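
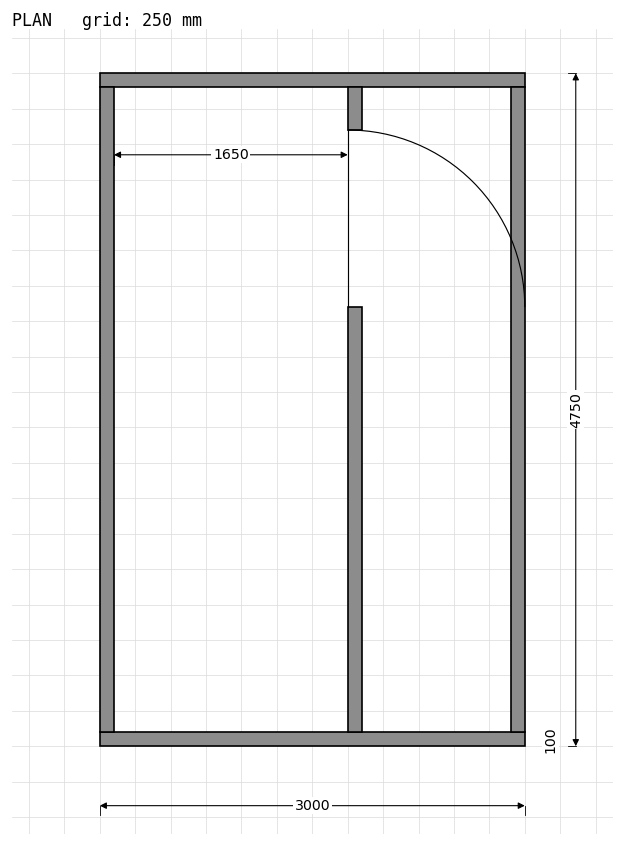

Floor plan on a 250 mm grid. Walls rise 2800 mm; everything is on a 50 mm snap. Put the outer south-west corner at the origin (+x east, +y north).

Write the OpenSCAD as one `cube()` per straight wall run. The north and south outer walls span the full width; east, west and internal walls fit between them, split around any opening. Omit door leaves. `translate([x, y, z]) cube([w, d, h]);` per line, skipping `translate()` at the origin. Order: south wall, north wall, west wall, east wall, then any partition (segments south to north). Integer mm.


cube([3000, 100, 2800]);
translate([0, 4650, 0]) cube([3000, 100, 2800]);
translate([0, 100, 0]) cube([100, 4550, 2800]);
translate([2900, 100, 0]) cube([100, 4550, 2800]);
translate([1750, 100, 0]) cube([100, 3000, 2800]);
translate([1750, 4350, 0]) cube([100, 300, 2800]);


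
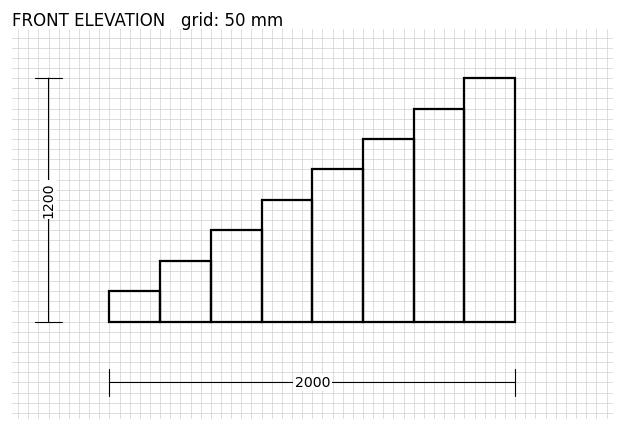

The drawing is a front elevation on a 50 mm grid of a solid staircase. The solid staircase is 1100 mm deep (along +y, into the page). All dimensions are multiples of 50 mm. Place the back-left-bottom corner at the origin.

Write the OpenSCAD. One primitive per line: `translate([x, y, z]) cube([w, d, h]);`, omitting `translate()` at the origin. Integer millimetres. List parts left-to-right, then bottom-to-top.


cube([250, 1100, 150]);
translate([250, 0, 0]) cube([250, 1100, 300]);
translate([500, 0, 0]) cube([250, 1100, 450]);
translate([750, 0, 0]) cube([250, 1100, 600]);
translate([1000, 0, 0]) cube([250, 1100, 750]);
translate([1250, 0, 0]) cube([250, 1100, 900]);
translate([1500, 0, 0]) cube([250, 1100, 1050]);
translate([1750, 0, 0]) cube([250, 1100, 1200]);


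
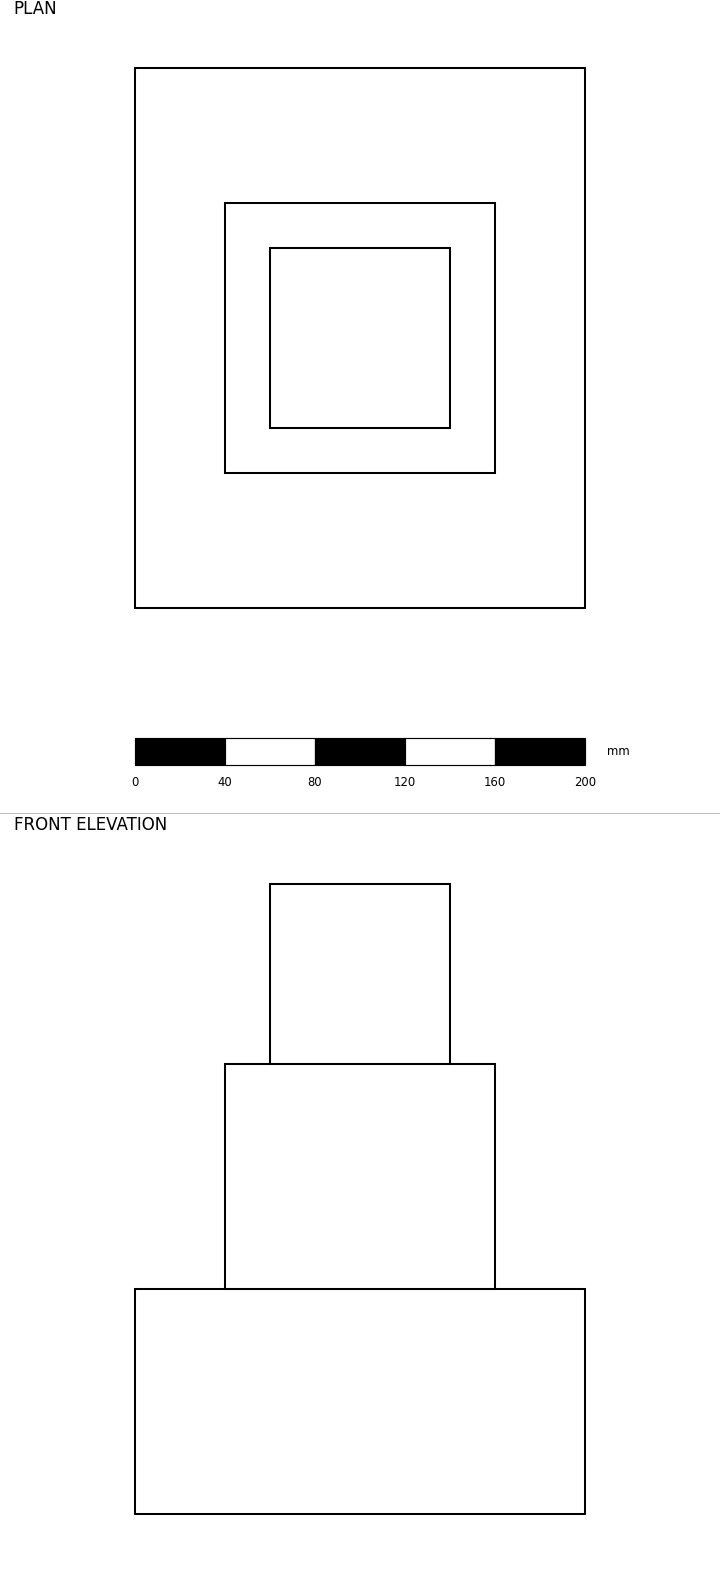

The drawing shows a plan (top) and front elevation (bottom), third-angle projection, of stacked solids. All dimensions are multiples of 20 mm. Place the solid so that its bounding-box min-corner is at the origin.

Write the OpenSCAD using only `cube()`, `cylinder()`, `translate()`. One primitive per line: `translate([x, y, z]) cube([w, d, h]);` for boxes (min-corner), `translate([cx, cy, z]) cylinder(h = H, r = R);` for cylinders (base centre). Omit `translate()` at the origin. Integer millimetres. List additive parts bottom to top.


cube([200, 240, 100]);
translate([40, 60, 100]) cube([120, 120, 100]);
translate([60, 80, 200]) cube([80, 80, 80]);


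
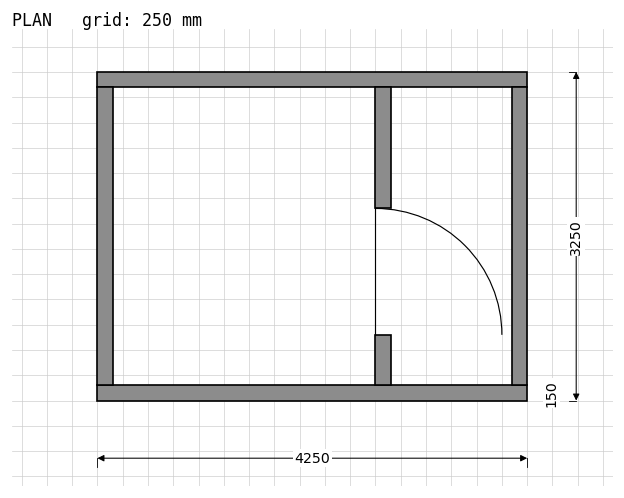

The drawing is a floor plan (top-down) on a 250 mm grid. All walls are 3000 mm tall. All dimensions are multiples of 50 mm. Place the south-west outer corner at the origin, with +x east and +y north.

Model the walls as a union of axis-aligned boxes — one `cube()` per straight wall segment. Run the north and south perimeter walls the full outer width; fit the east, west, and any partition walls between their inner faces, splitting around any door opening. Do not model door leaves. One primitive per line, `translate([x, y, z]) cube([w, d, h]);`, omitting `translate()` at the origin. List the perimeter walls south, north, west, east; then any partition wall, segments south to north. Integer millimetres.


cube([4250, 150, 3000]);
translate([0, 3100, 0]) cube([4250, 150, 3000]);
translate([0, 150, 0]) cube([150, 2950, 3000]);
translate([4100, 150, 0]) cube([150, 2950, 3000]);
translate([2750, 150, 0]) cube([150, 500, 3000]);
translate([2750, 1900, 0]) cube([150, 1200, 3000]);


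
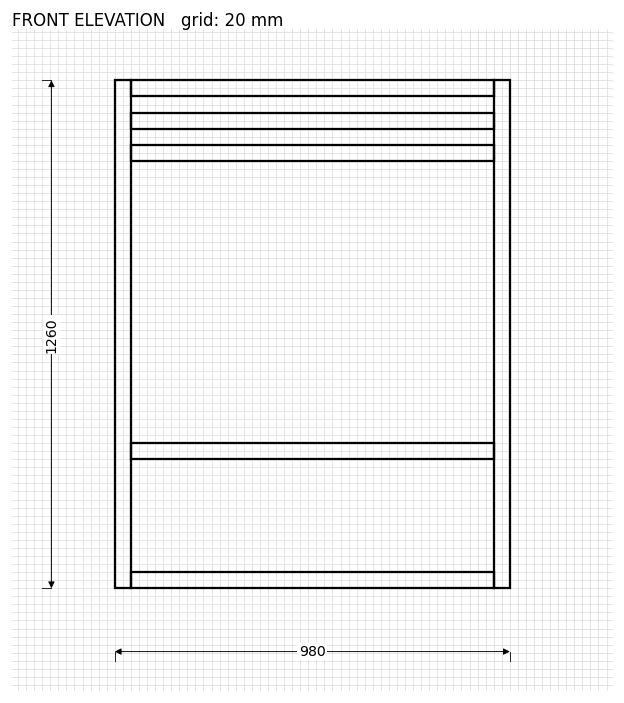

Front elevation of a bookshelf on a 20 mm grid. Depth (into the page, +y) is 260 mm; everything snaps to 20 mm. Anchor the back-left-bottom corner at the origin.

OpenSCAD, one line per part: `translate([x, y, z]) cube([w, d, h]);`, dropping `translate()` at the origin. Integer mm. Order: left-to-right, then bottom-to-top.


cube([40, 260, 1260]);
translate([40, 0, 0]) cube([900, 260, 40]);
translate([40, 0, 320]) cube([900, 260, 40]);
translate([40, 0, 1060]) cube([900, 260, 40]);
translate([40, 0, 1140]) cube([900, 260, 40]);
translate([40, 0, 1220]) cube([900, 260, 40]);
translate([940, 0, 0]) cube([40, 260, 1260]);


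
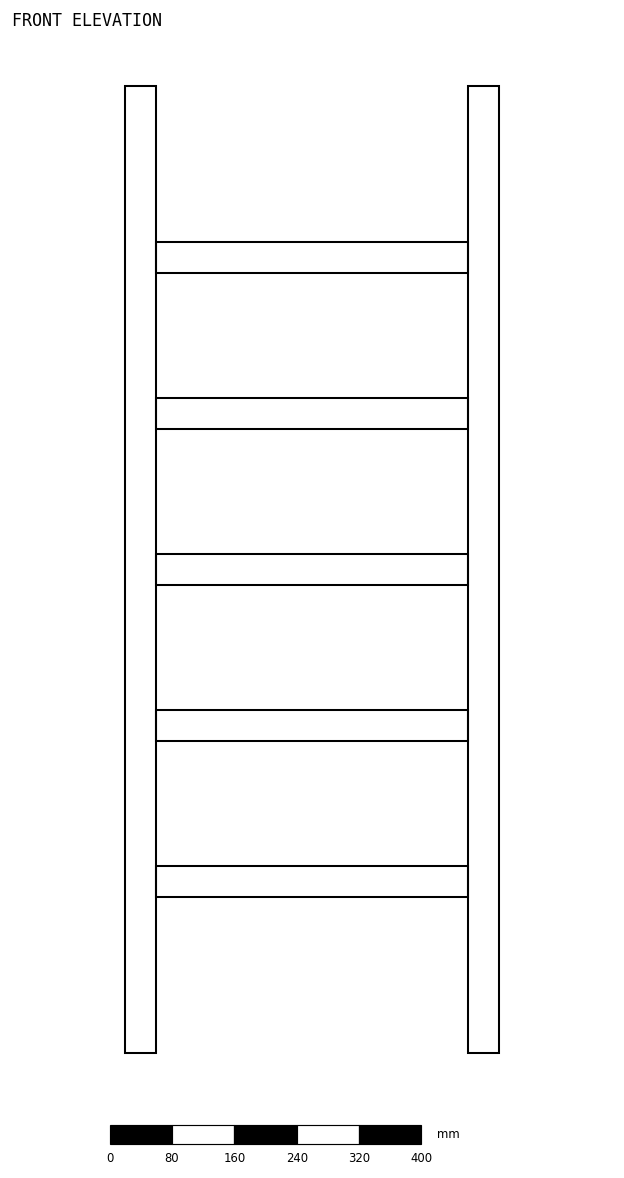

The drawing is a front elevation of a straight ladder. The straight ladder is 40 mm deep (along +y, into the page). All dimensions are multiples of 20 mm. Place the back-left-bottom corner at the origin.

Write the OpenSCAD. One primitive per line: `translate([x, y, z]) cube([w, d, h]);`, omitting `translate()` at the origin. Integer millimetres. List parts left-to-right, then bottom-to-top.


cube([40, 40, 1240]);
translate([40, 0, 200]) cube([400, 40, 40]);
translate([40, 0, 400]) cube([400, 40, 40]);
translate([40, 0, 600]) cube([400, 40, 40]);
translate([40, 0, 800]) cube([400, 40, 40]);
translate([40, 0, 1000]) cube([400, 40, 40]);
translate([440, 0, 0]) cube([40, 40, 1240]);


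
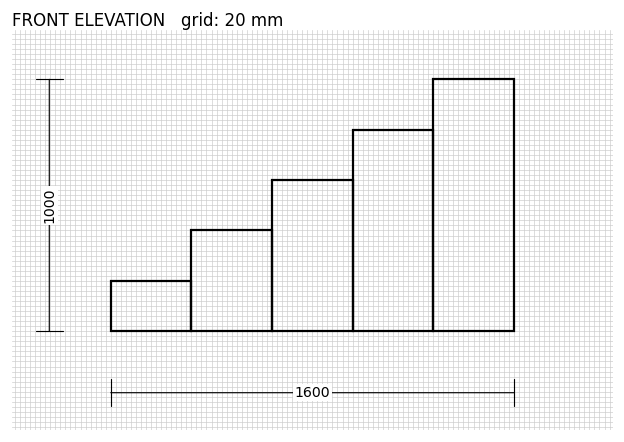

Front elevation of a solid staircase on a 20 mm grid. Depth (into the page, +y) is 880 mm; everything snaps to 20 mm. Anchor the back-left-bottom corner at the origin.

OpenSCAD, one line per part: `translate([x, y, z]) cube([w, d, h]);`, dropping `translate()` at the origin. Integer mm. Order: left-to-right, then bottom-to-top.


cube([320, 880, 200]);
translate([320, 0, 0]) cube([320, 880, 400]);
translate([640, 0, 0]) cube([320, 880, 600]);
translate([960, 0, 0]) cube([320, 880, 800]);
translate([1280, 0, 0]) cube([320, 880, 1000]);


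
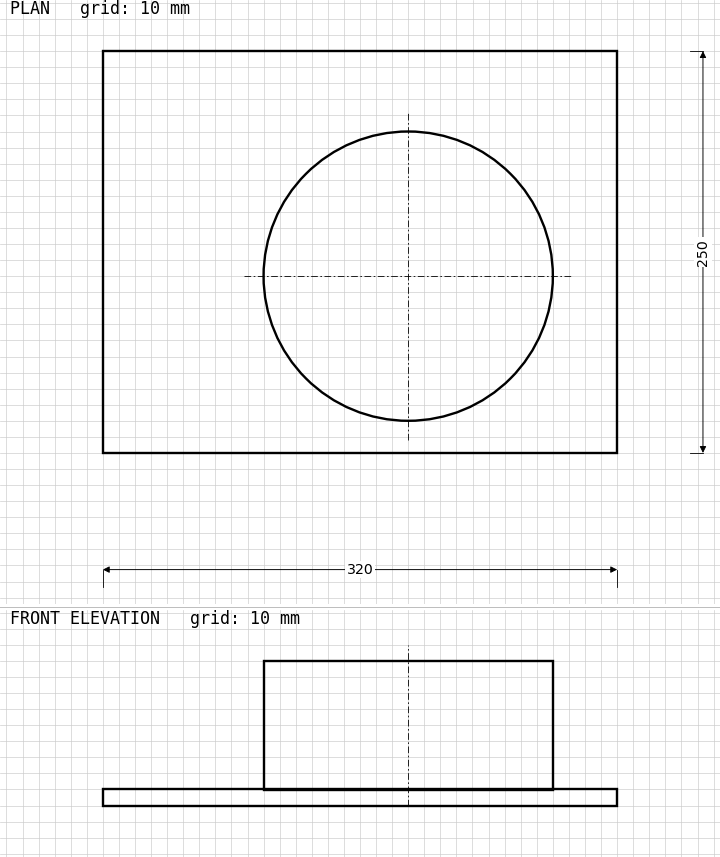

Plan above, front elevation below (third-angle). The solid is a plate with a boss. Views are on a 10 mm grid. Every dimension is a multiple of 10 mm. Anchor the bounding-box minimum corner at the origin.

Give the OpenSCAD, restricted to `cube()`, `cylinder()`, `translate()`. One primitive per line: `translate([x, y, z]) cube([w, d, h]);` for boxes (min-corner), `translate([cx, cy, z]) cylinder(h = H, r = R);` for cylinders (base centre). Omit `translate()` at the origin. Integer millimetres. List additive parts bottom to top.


cube([320, 250, 10]);
translate([190, 110, 10]) cylinder(h = 80, r = 90);


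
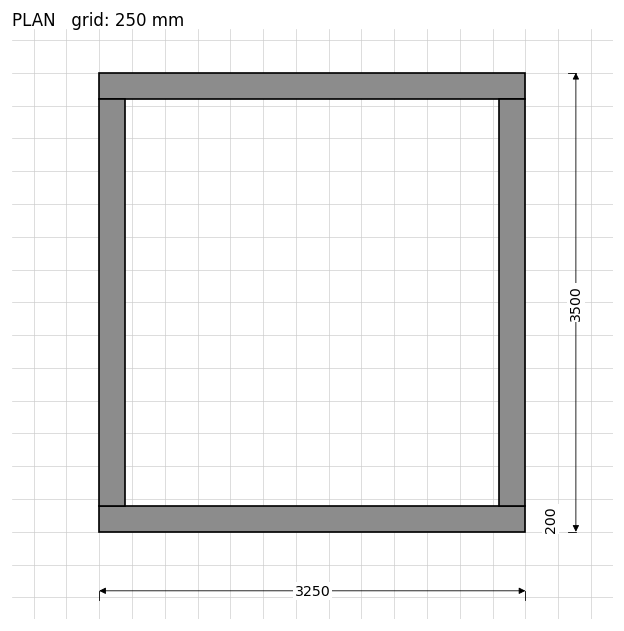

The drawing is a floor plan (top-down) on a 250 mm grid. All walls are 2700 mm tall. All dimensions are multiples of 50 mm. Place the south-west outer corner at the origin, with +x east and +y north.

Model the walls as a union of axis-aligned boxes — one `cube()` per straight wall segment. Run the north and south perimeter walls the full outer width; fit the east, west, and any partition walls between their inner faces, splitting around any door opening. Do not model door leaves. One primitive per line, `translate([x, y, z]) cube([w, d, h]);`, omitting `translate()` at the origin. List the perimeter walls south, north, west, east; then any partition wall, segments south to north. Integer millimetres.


cube([3250, 200, 2700]);
translate([0, 3300, 0]) cube([3250, 200, 2700]);
translate([0, 200, 0]) cube([200, 3100, 2700]);
translate([3050, 200, 0]) cube([200, 3100, 2700]);


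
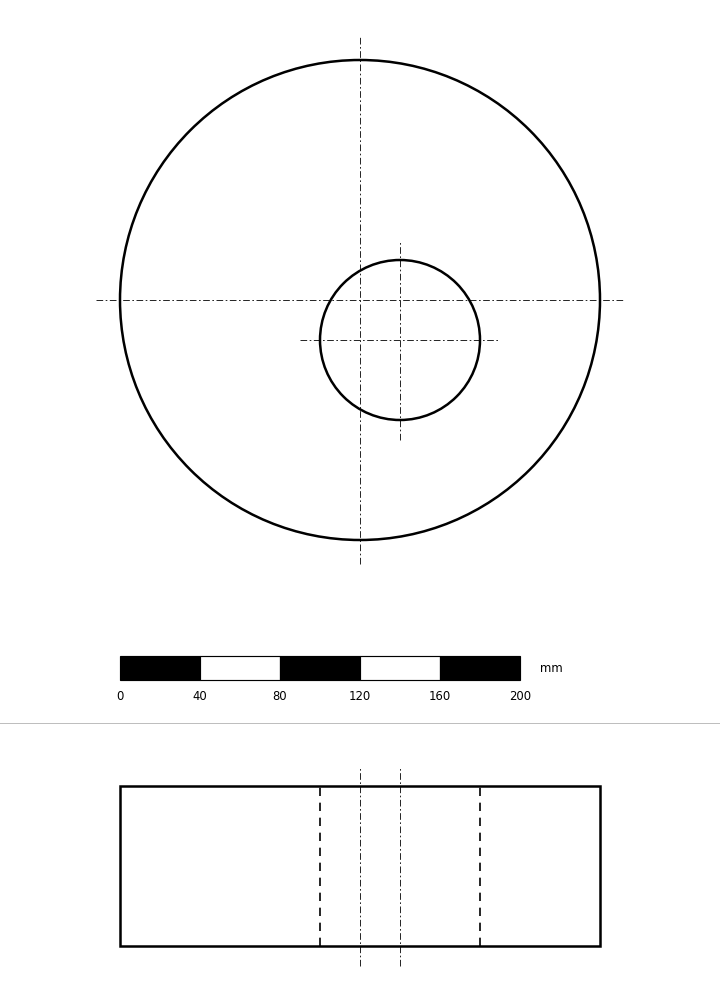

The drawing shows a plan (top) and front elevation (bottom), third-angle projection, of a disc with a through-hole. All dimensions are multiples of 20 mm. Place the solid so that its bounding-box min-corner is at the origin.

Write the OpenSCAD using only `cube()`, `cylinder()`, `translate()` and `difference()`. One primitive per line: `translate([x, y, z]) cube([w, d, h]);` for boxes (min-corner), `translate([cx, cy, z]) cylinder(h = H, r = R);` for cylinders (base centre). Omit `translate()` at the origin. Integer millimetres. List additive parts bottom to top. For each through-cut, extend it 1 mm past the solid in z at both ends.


difference() {
  translate([120, 120, 0]) cylinder(h = 80, r = 120);
  translate([140, 100, -1]) cylinder(h = 82, r = 40);
}


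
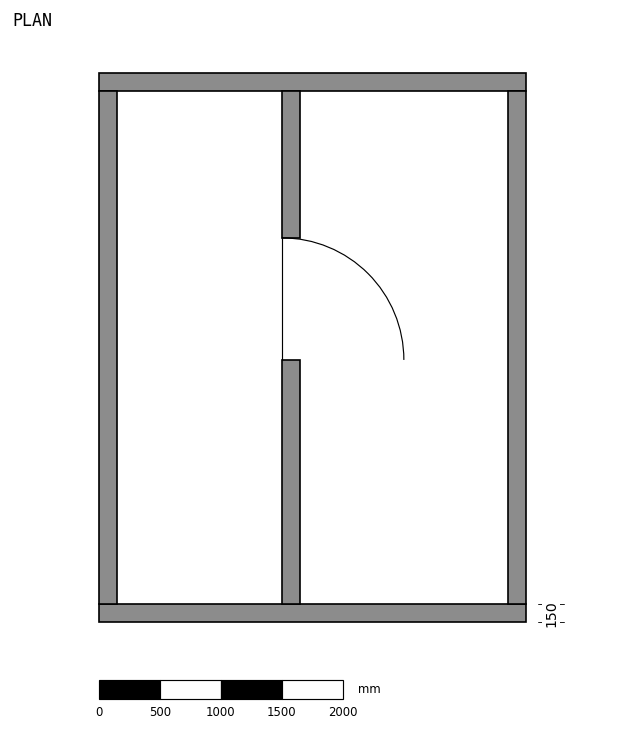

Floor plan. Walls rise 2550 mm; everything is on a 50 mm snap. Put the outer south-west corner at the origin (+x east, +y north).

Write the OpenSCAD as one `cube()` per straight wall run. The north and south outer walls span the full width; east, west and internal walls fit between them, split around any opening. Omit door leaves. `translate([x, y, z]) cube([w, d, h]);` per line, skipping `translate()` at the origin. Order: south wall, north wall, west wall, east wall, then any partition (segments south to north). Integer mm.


cube([3500, 150, 2550]);
translate([0, 4350, 0]) cube([3500, 150, 2550]);
translate([0, 150, 0]) cube([150, 4200, 2550]);
translate([3350, 150, 0]) cube([150, 4200, 2550]);
translate([1500, 150, 0]) cube([150, 2000, 2550]);
translate([1500, 3150, 0]) cube([150, 1200, 2550]);


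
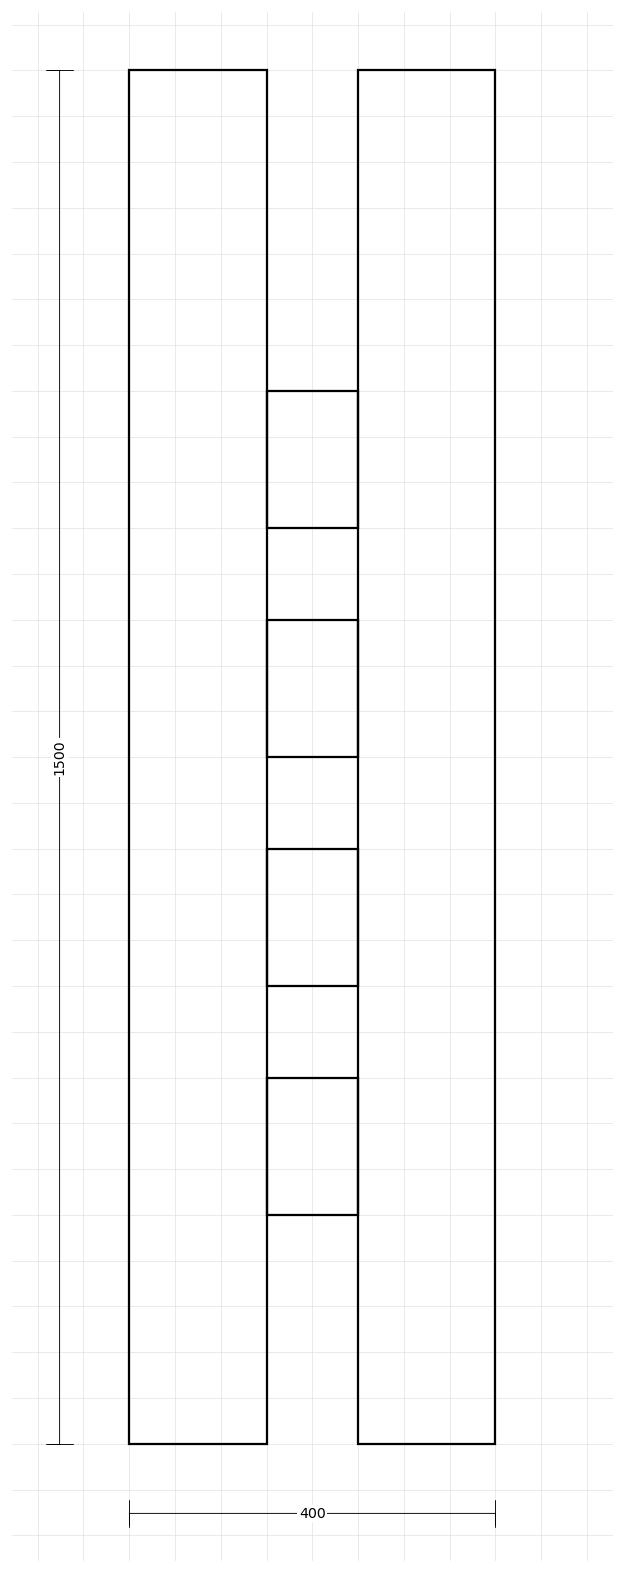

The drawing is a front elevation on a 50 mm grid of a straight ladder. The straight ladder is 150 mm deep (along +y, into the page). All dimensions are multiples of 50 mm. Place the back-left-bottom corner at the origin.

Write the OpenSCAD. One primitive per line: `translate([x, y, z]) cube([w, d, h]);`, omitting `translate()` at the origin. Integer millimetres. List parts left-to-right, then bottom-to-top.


cube([150, 150, 1500]);
translate([150, 0, 250]) cube([100, 150, 150]);
translate([150, 0, 500]) cube([100, 150, 150]);
translate([150, 0, 750]) cube([100, 150, 150]);
translate([150, 0, 1000]) cube([100, 150, 150]);
translate([250, 0, 0]) cube([150, 150, 1500]);


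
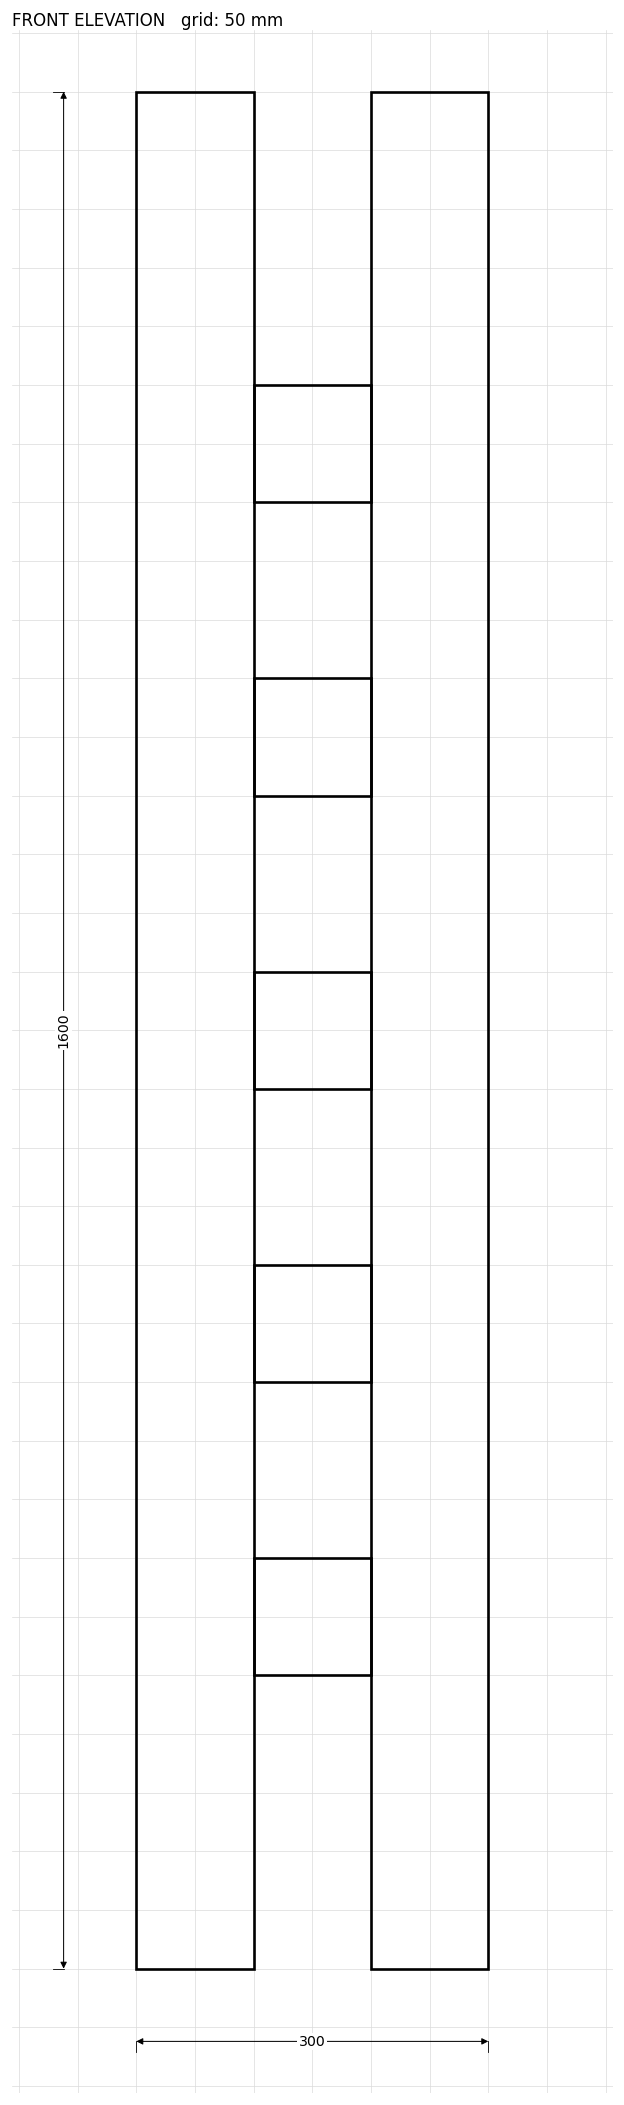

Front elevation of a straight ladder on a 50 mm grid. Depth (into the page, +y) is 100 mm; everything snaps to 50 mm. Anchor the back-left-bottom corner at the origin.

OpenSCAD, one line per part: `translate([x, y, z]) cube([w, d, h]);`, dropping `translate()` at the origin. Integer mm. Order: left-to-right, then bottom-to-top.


cube([100, 100, 1600]);
translate([100, 0, 250]) cube([100, 100, 100]);
translate([100, 0, 500]) cube([100, 100, 100]);
translate([100, 0, 750]) cube([100, 100, 100]);
translate([100, 0, 1000]) cube([100, 100, 100]);
translate([100, 0, 1250]) cube([100, 100, 100]);
translate([200, 0, 0]) cube([100, 100, 1600]);


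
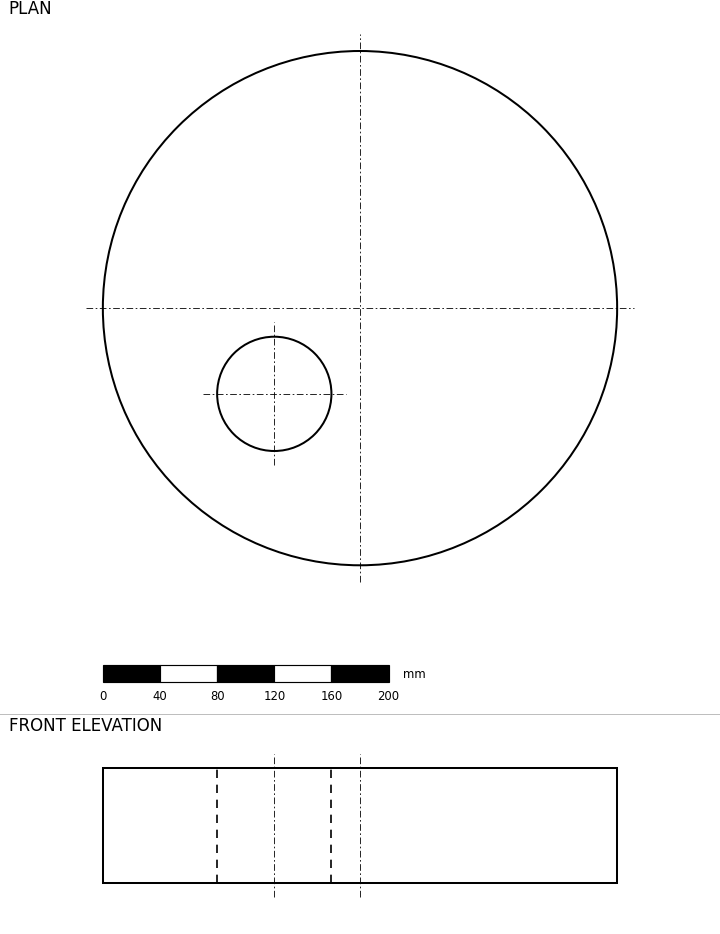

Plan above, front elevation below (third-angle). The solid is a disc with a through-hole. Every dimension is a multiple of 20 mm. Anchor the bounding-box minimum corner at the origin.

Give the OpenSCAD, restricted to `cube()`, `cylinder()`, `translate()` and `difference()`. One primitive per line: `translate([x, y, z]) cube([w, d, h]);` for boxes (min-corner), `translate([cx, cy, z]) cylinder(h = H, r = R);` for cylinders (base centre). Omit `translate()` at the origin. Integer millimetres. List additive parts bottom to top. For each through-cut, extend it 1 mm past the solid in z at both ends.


difference() {
  translate([180, 180, 0]) cylinder(h = 80, r = 180);
  translate([120, 120, -1]) cylinder(h = 82, r = 40);
}


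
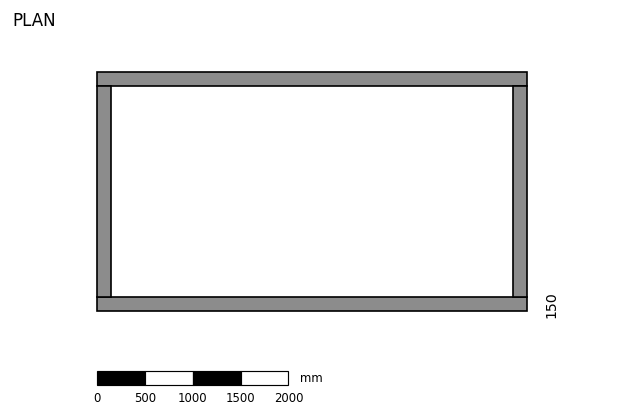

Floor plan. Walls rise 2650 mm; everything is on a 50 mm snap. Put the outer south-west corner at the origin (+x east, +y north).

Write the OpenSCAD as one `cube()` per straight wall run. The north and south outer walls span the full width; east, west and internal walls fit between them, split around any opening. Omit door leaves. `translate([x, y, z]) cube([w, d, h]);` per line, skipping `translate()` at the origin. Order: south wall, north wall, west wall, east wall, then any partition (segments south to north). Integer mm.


cube([4500, 150, 2650]);
translate([0, 2350, 0]) cube([4500, 150, 2650]);
translate([0, 150, 0]) cube([150, 2200, 2650]);
translate([4350, 150, 0]) cube([150, 2200, 2650]);


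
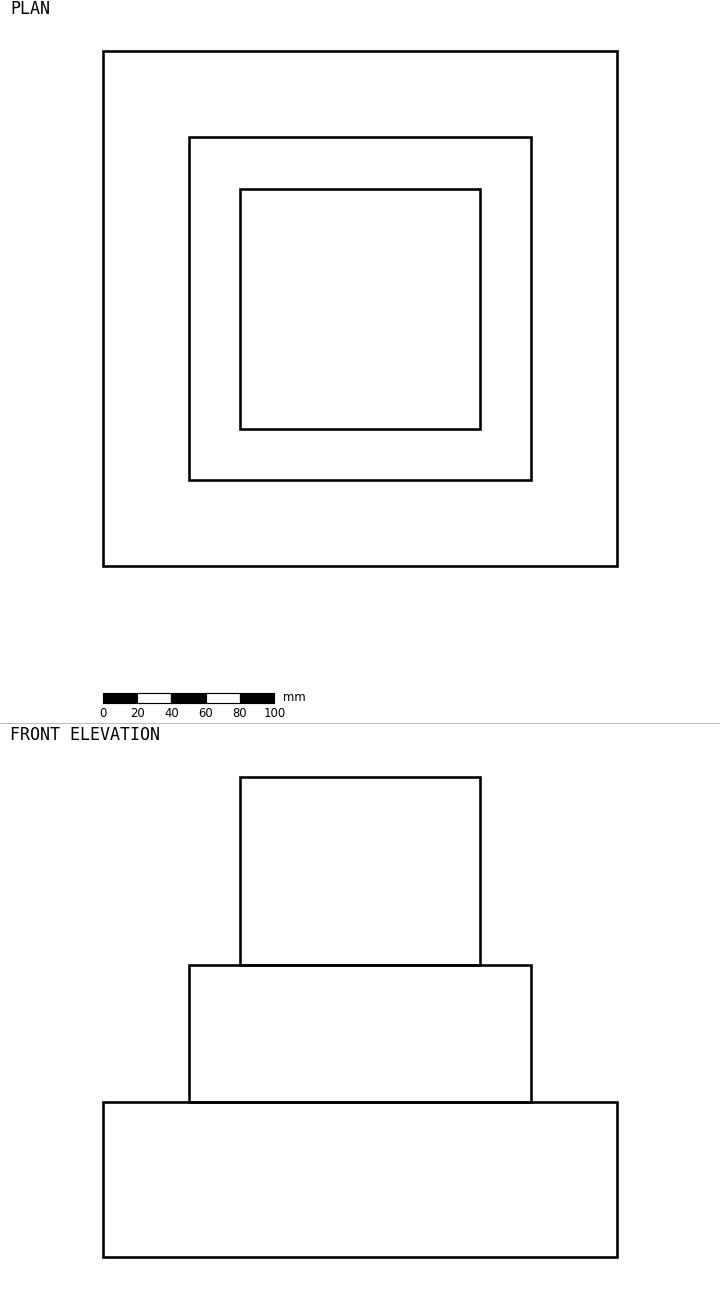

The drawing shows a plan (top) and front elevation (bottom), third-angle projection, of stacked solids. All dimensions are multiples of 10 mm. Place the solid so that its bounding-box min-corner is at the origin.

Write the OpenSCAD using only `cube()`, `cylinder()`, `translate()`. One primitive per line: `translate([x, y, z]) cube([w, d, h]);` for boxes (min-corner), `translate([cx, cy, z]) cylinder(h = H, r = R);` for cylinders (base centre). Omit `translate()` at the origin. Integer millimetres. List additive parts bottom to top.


cube([300, 300, 90]);
translate([50, 50, 90]) cube([200, 200, 80]);
translate([80, 80, 170]) cube([140, 140, 110]);


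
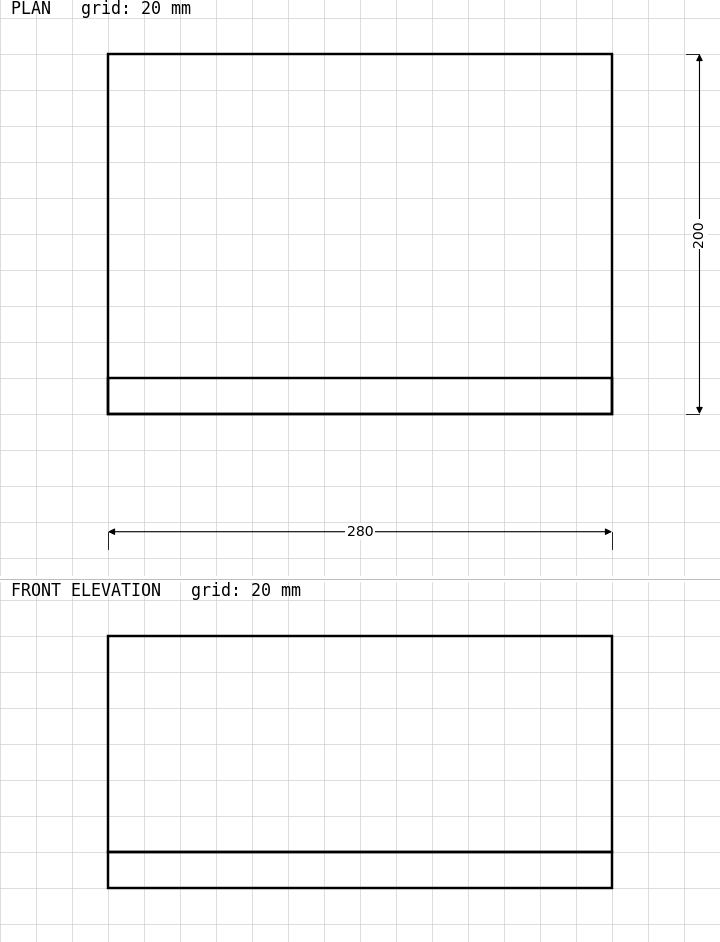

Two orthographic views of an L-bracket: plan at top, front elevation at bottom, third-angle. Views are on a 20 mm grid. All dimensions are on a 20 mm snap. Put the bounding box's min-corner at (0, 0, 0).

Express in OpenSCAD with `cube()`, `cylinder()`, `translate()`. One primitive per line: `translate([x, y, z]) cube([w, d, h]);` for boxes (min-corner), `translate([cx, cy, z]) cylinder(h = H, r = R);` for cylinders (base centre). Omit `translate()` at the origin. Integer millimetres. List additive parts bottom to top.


cube([280, 200, 20]);
translate([0, 0, 20]) cube([280, 20, 120]);


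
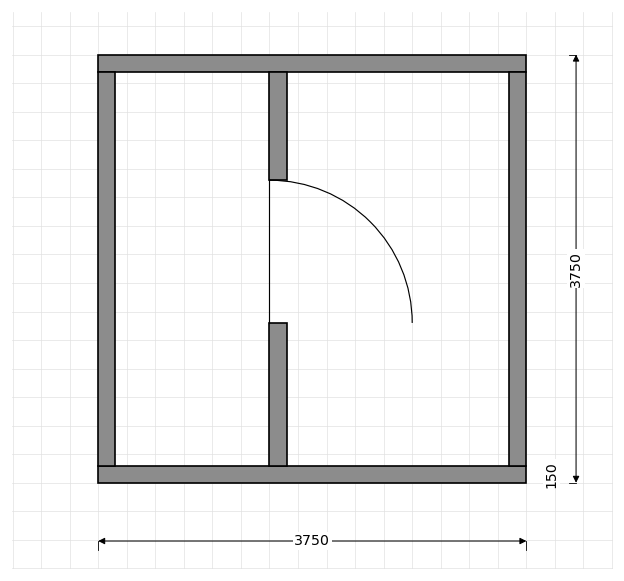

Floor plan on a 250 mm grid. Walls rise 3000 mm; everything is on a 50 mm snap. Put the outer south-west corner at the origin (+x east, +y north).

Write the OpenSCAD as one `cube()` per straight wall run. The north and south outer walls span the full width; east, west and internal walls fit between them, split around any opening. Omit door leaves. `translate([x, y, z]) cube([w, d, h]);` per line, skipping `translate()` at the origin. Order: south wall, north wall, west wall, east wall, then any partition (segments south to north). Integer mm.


cube([3750, 150, 3000]);
translate([0, 3600, 0]) cube([3750, 150, 3000]);
translate([0, 150, 0]) cube([150, 3450, 3000]);
translate([3600, 150, 0]) cube([150, 3450, 3000]);
translate([1500, 150, 0]) cube([150, 1250, 3000]);
translate([1500, 2650, 0]) cube([150, 950, 3000]);


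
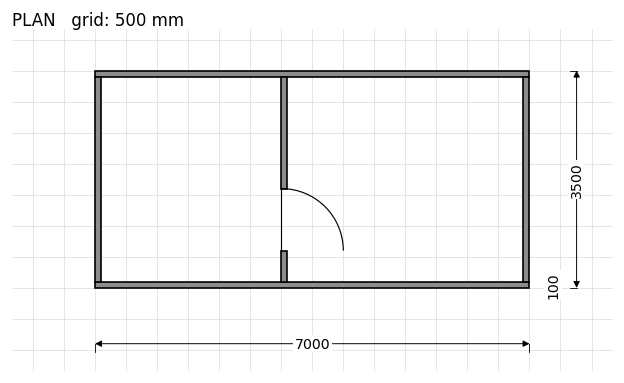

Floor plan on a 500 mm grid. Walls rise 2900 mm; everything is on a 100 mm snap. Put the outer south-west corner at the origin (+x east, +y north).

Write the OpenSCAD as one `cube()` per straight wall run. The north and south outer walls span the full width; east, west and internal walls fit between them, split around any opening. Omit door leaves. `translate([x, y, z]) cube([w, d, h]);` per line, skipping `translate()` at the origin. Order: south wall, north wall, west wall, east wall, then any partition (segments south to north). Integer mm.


cube([7000, 100, 2900]);
translate([0, 3400, 0]) cube([7000, 100, 2900]);
translate([0, 100, 0]) cube([100, 3300, 2900]);
translate([6900, 100, 0]) cube([100, 3300, 2900]);
translate([3000, 100, 0]) cube([100, 500, 2900]);
translate([3000, 1600, 0]) cube([100, 1800, 2900]);


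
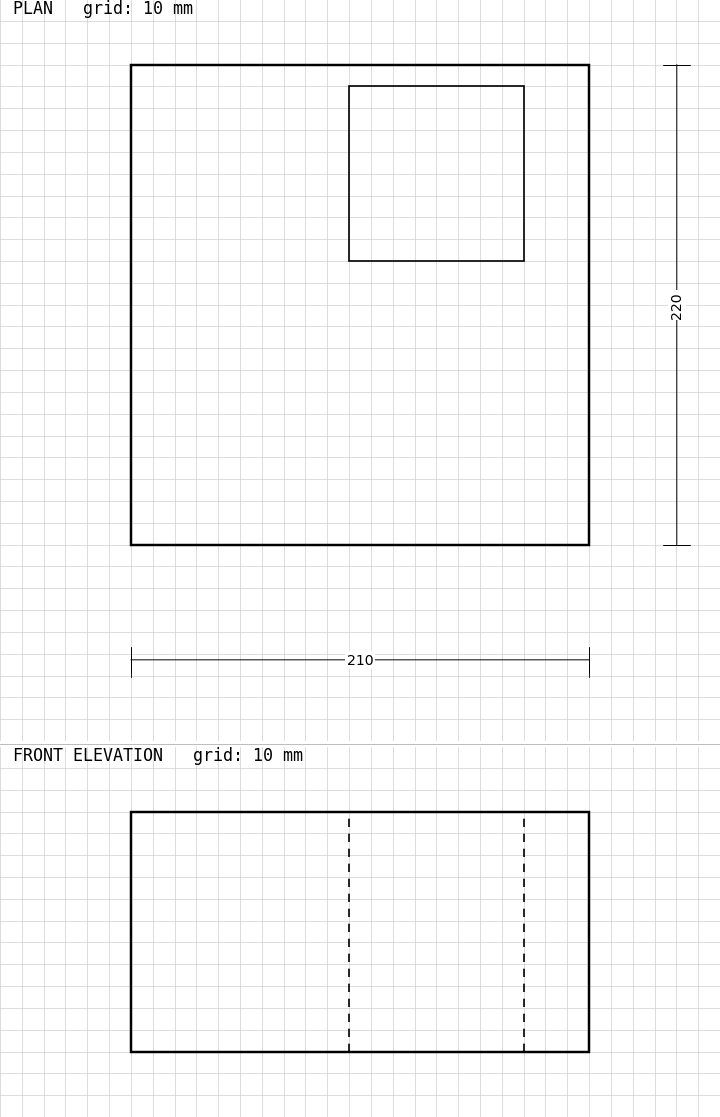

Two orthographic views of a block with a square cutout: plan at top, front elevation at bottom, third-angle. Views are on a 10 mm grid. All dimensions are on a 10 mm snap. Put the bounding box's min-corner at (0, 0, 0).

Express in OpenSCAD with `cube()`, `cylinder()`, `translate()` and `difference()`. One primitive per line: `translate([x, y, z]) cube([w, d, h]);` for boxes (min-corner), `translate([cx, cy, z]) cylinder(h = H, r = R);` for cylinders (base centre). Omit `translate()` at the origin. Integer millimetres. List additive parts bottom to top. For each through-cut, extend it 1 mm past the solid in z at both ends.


difference() {
  cube([210, 220, 110]);
  translate([100, 130, -1]) cube([80, 80, 112]);
}


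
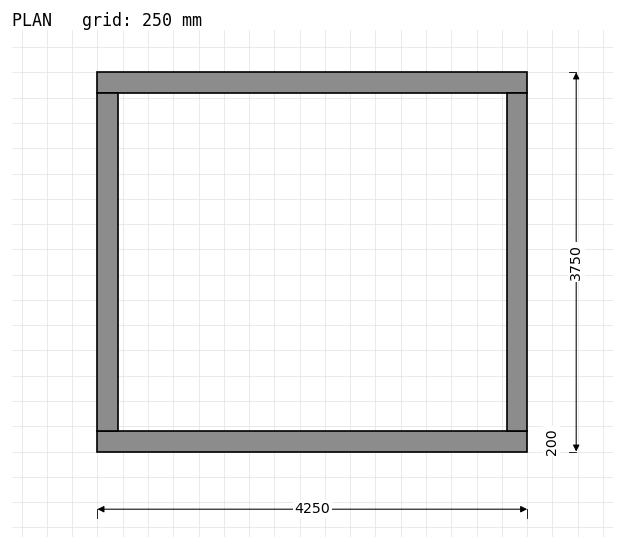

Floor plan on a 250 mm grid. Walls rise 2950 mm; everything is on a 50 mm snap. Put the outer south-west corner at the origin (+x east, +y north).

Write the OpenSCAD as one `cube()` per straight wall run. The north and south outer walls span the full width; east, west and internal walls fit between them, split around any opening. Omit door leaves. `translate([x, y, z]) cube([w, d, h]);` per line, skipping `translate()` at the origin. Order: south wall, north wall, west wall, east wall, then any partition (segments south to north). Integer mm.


cube([4250, 200, 2950]);
translate([0, 3550, 0]) cube([4250, 200, 2950]);
translate([0, 200, 0]) cube([200, 3350, 2950]);
translate([4050, 200, 0]) cube([200, 3350, 2950]);


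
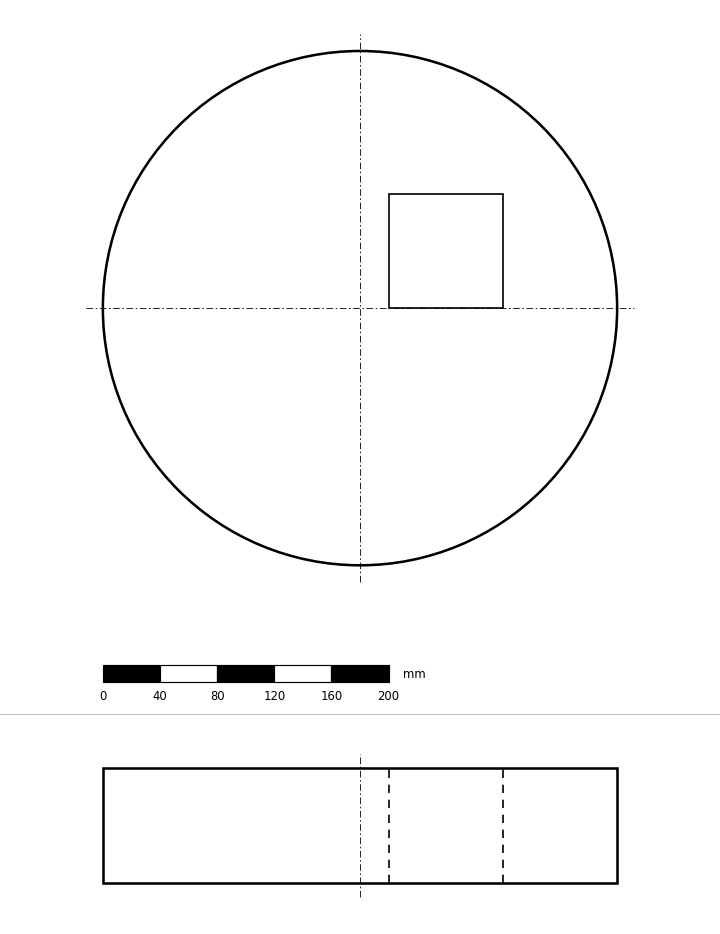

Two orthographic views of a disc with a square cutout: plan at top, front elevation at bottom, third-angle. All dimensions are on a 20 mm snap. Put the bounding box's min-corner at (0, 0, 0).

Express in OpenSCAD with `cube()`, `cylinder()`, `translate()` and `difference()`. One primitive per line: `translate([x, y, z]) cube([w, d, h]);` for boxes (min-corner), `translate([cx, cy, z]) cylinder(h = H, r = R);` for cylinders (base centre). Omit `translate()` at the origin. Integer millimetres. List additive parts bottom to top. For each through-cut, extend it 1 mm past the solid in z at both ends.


difference() {
  translate([180, 180, 0]) cylinder(h = 80, r = 180);
  translate([200, 180, -1]) cube([80, 80, 82]);
}


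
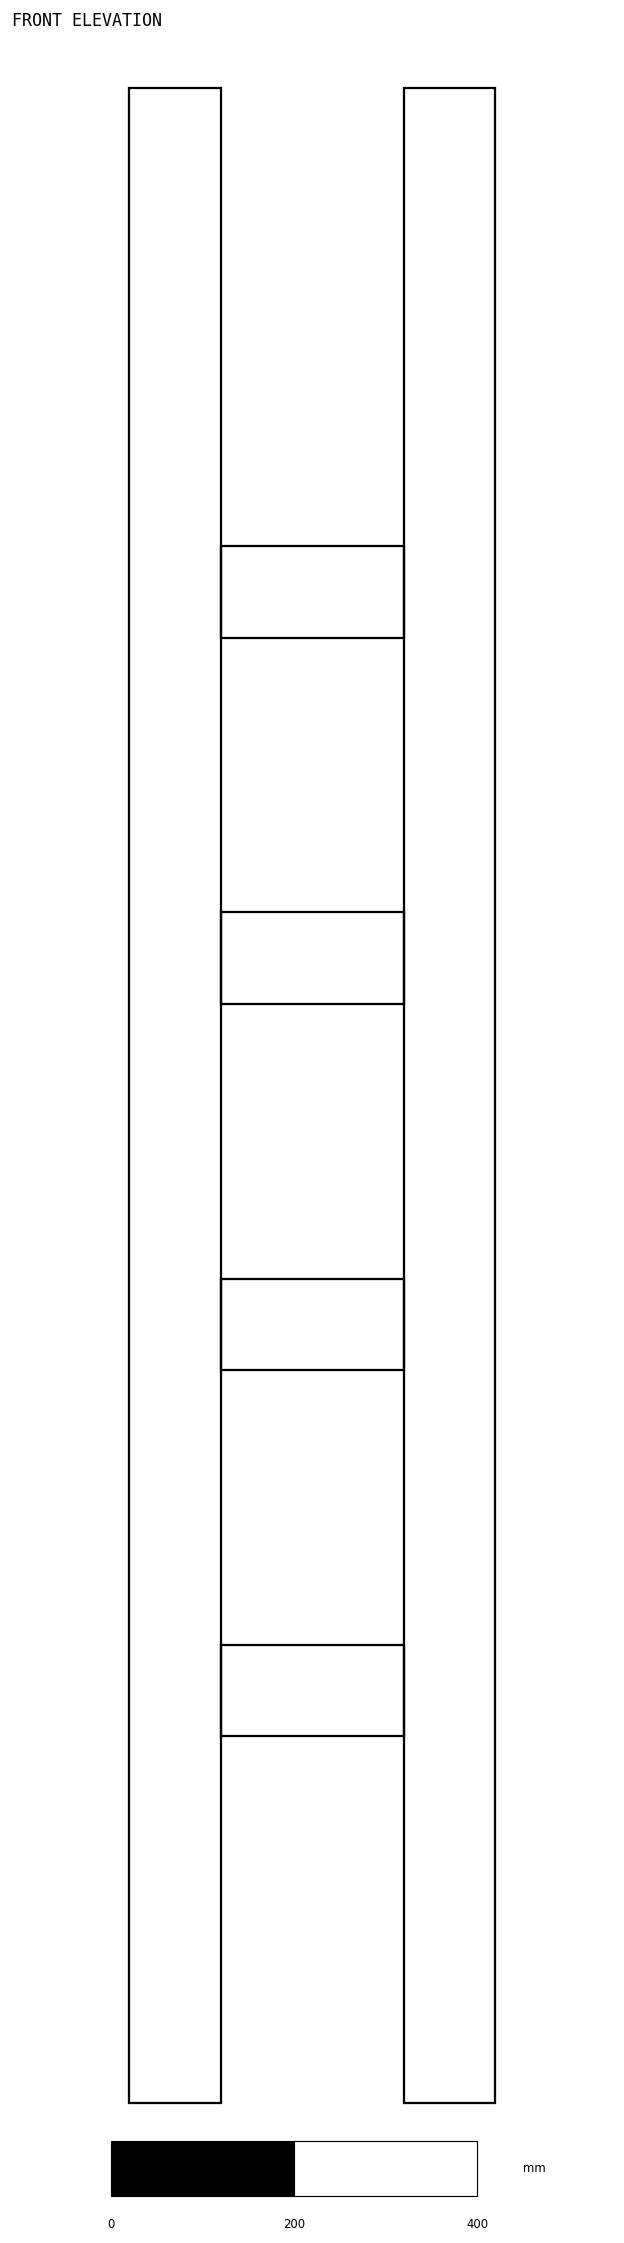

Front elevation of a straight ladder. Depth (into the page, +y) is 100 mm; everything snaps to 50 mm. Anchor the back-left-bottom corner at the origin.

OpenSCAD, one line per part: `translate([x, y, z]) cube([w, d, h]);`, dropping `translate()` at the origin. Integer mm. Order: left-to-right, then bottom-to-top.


cube([100, 100, 2200]);
translate([100, 0, 400]) cube([200, 100, 100]);
translate([100, 0, 800]) cube([200, 100, 100]);
translate([100, 0, 1200]) cube([200, 100, 100]);
translate([100, 0, 1600]) cube([200, 100, 100]);
translate([300, 0, 0]) cube([100, 100, 2200]);


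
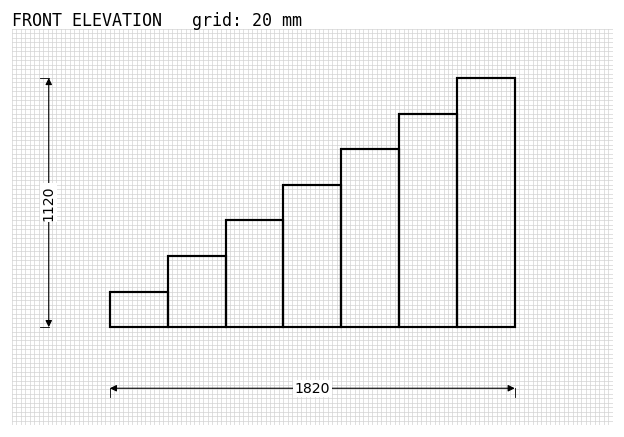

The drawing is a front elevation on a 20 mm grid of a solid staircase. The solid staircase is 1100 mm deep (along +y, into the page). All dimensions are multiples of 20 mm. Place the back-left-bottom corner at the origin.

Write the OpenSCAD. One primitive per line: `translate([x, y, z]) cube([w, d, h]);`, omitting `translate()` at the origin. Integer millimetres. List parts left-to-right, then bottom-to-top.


cube([260, 1100, 160]);
translate([260, 0, 0]) cube([260, 1100, 320]);
translate([520, 0, 0]) cube([260, 1100, 480]);
translate([780, 0, 0]) cube([260, 1100, 640]);
translate([1040, 0, 0]) cube([260, 1100, 800]);
translate([1300, 0, 0]) cube([260, 1100, 960]);
translate([1560, 0, 0]) cube([260, 1100, 1120]);


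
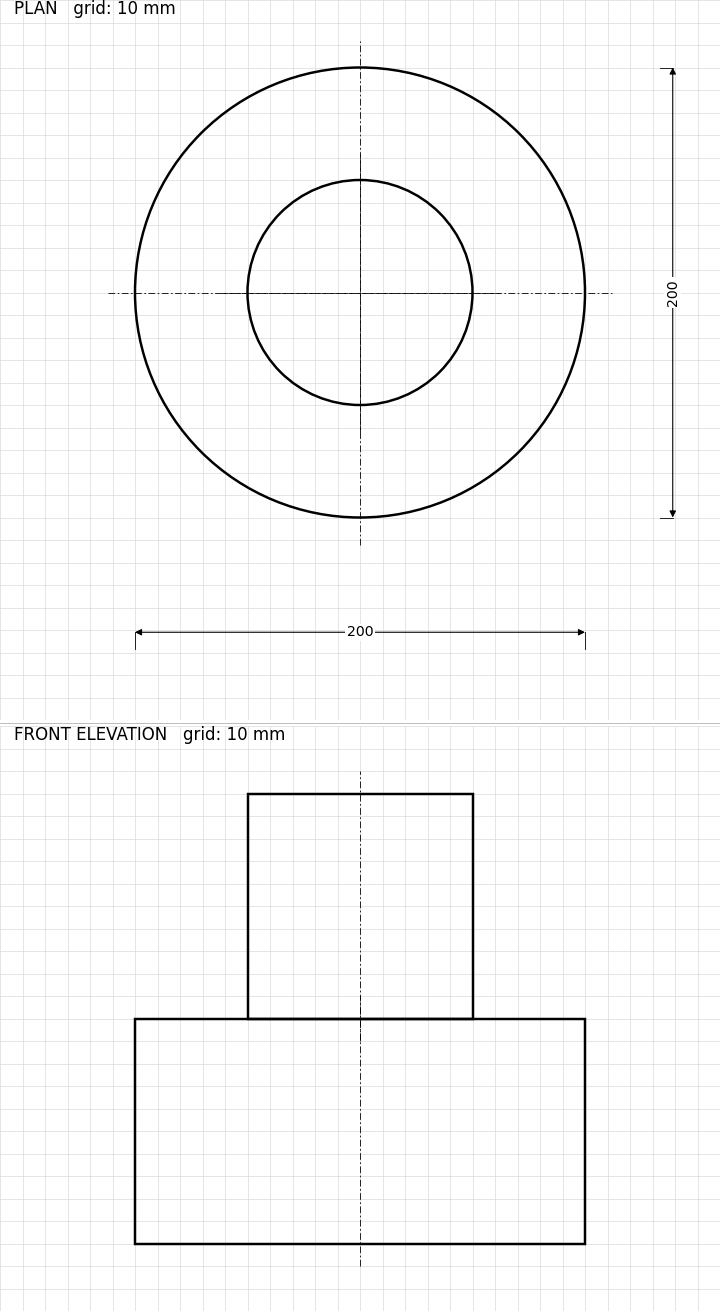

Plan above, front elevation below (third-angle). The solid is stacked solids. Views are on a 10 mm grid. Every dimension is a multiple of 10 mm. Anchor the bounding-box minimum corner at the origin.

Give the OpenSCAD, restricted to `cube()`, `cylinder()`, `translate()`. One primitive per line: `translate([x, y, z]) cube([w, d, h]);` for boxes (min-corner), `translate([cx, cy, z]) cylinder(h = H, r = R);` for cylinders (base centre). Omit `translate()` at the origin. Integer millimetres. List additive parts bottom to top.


translate([100, 100, 0]) cylinder(h = 100, r = 100);
translate([100, 100, 100]) cylinder(h = 100, r = 50);


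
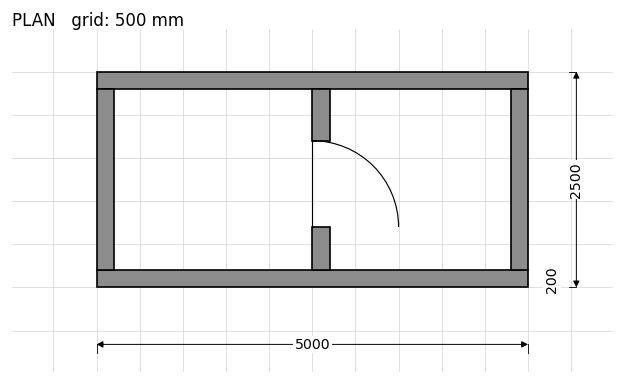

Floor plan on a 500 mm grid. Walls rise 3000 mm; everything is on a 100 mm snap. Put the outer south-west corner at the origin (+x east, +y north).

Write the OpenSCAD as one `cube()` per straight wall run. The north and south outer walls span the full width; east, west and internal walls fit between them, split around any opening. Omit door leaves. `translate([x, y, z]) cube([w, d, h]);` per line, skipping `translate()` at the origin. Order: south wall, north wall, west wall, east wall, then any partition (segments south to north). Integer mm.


cube([5000, 200, 3000]);
translate([0, 2300, 0]) cube([5000, 200, 3000]);
translate([0, 200, 0]) cube([200, 2100, 3000]);
translate([4800, 200, 0]) cube([200, 2100, 3000]);
translate([2500, 200, 0]) cube([200, 500, 3000]);
translate([2500, 1700, 0]) cube([200, 600, 3000]);


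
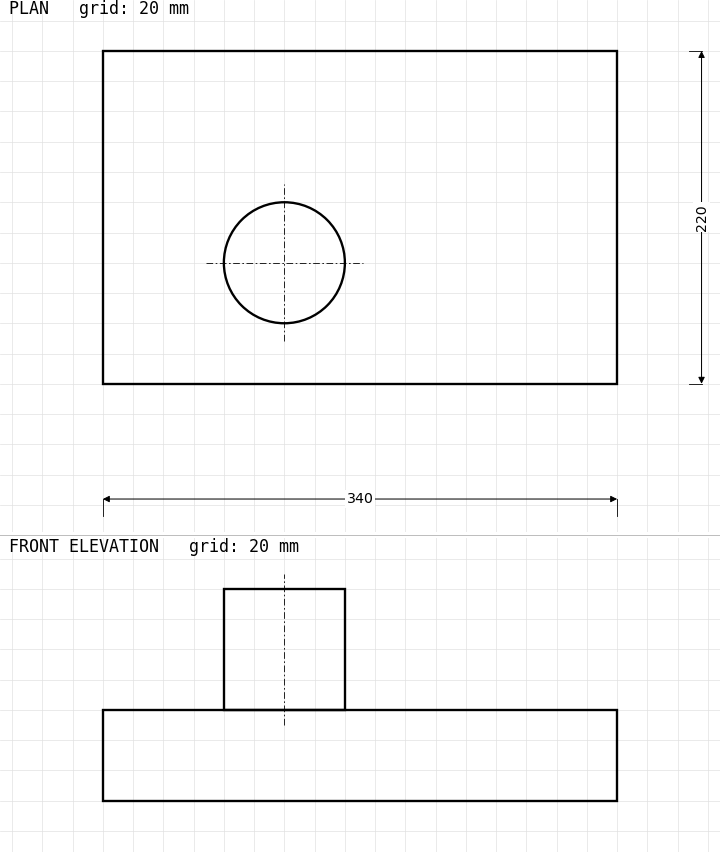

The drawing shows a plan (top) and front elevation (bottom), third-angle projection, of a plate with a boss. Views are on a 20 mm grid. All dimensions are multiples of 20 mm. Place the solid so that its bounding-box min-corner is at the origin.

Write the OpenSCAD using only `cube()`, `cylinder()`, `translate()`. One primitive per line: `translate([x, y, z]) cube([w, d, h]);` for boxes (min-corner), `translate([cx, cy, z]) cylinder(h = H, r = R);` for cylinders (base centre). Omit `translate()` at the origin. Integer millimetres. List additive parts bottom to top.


cube([340, 220, 60]);
translate([120, 80, 60]) cylinder(h = 80, r = 40);


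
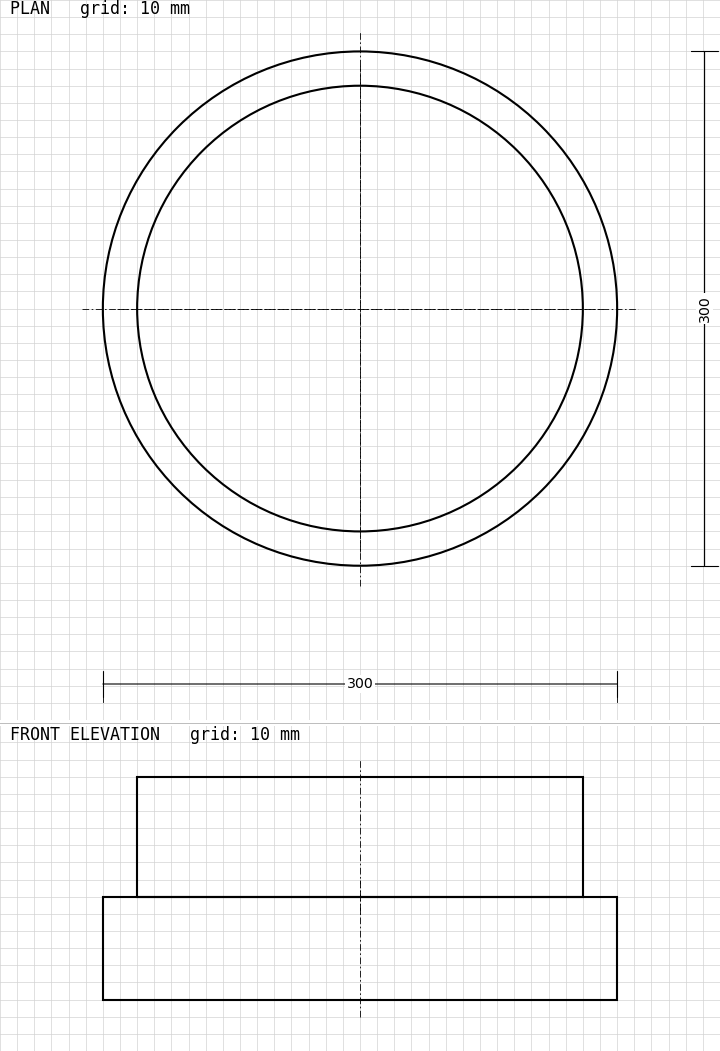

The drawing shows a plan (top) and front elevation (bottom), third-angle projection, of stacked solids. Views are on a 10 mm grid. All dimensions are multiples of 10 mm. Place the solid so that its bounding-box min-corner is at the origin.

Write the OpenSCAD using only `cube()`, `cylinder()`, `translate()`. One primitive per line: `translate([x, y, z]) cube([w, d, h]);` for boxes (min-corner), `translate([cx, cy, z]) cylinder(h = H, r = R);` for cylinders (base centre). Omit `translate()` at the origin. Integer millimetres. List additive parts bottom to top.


translate([150, 150, 0]) cylinder(h = 60, r = 150);
translate([150, 150, 60]) cylinder(h = 70, r = 130);


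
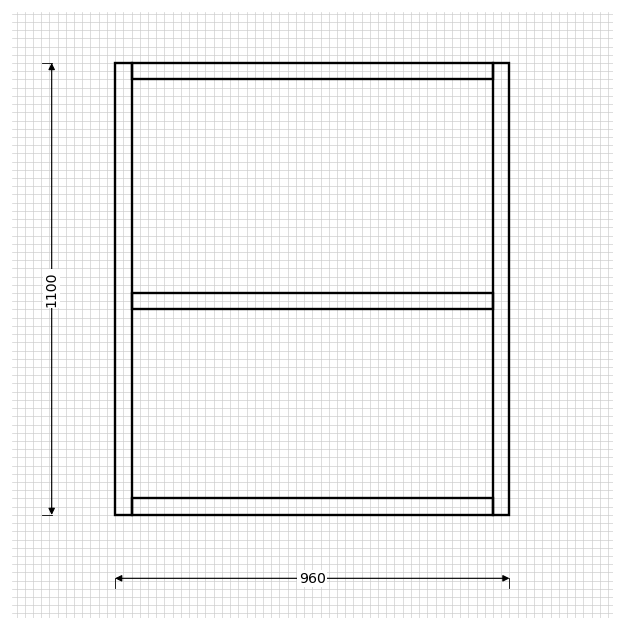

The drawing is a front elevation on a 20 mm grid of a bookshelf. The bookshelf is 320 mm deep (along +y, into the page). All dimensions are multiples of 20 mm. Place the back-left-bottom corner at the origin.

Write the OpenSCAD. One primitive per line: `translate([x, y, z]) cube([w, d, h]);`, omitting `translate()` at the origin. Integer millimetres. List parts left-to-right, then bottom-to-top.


cube([40, 320, 1100]);
translate([40, 0, 0]) cube([880, 320, 40]);
translate([40, 0, 500]) cube([880, 320, 40]);
translate([40, 0, 1060]) cube([880, 320, 40]);
translate([920, 0, 0]) cube([40, 320, 1100]);


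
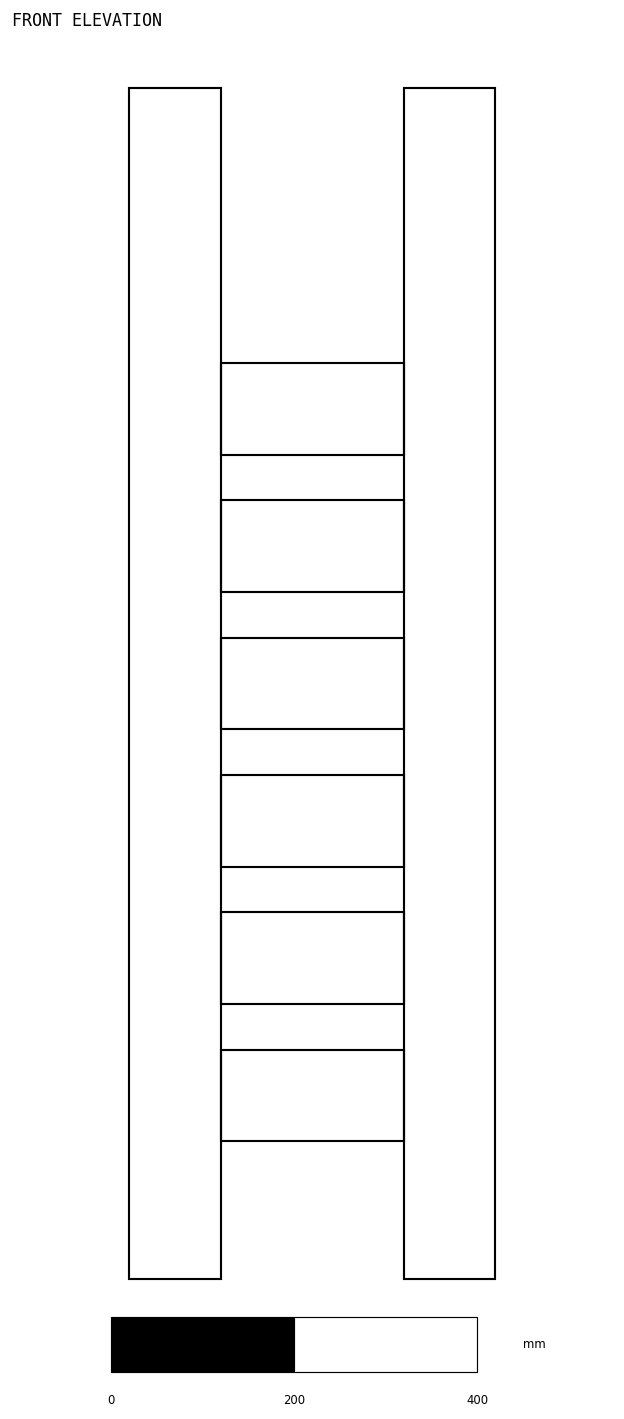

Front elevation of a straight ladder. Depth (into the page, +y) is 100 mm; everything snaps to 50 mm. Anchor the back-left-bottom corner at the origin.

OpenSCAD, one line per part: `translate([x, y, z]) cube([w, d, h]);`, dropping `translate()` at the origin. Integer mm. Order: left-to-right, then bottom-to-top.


cube([100, 100, 1300]);
translate([100, 0, 150]) cube([200, 100, 100]);
translate([100, 0, 300]) cube([200, 100, 100]);
translate([100, 0, 450]) cube([200, 100, 100]);
translate([100, 0, 600]) cube([200, 100, 100]);
translate([100, 0, 750]) cube([200, 100, 100]);
translate([100, 0, 900]) cube([200, 100, 100]);
translate([300, 0, 0]) cube([100, 100, 1300]);


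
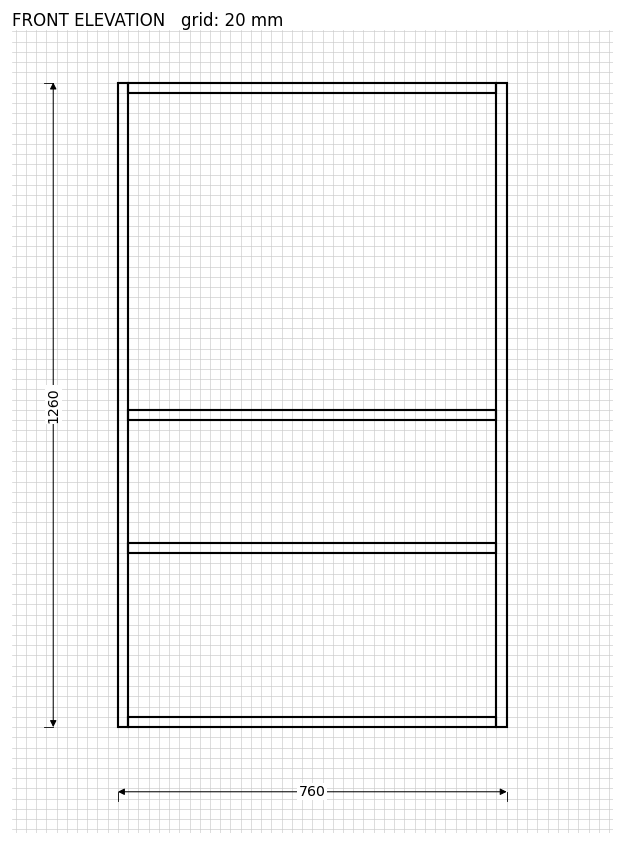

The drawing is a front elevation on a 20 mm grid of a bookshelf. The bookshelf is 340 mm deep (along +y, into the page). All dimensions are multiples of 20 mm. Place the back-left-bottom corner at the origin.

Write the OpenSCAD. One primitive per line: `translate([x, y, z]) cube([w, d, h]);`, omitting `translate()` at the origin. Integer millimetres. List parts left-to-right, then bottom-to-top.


cube([20, 340, 1260]);
translate([20, 0, 0]) cube([720, 340, 20]);
translate([20, 0, 340]) cube([720, 340, 20]);
translate([20, 0, 600]) cube([720, 340, 20]);
translate([20, 0, 1240]) cube([720, 340, 20]);
translate([740, 0, 0]) cube([20, 340, 1260]);


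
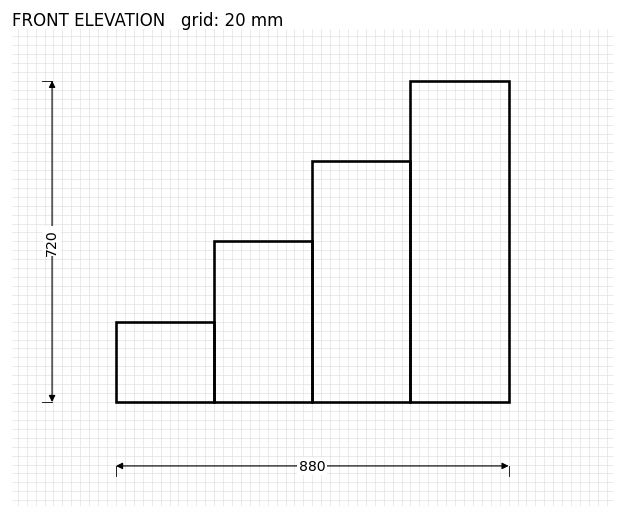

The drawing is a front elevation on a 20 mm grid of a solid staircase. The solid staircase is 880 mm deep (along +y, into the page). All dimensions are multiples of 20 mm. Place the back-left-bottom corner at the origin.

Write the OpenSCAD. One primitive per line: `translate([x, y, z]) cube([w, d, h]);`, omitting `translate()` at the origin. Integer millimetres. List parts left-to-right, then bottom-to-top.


cube([220, 880, 180]);
translate([220, 0, 0]) cube([220, 880, 360]);
translate([440, 0, 0]) cube([220, 880, 540]);
translate([660, 0, 0]) cube([220, 880, 720]);


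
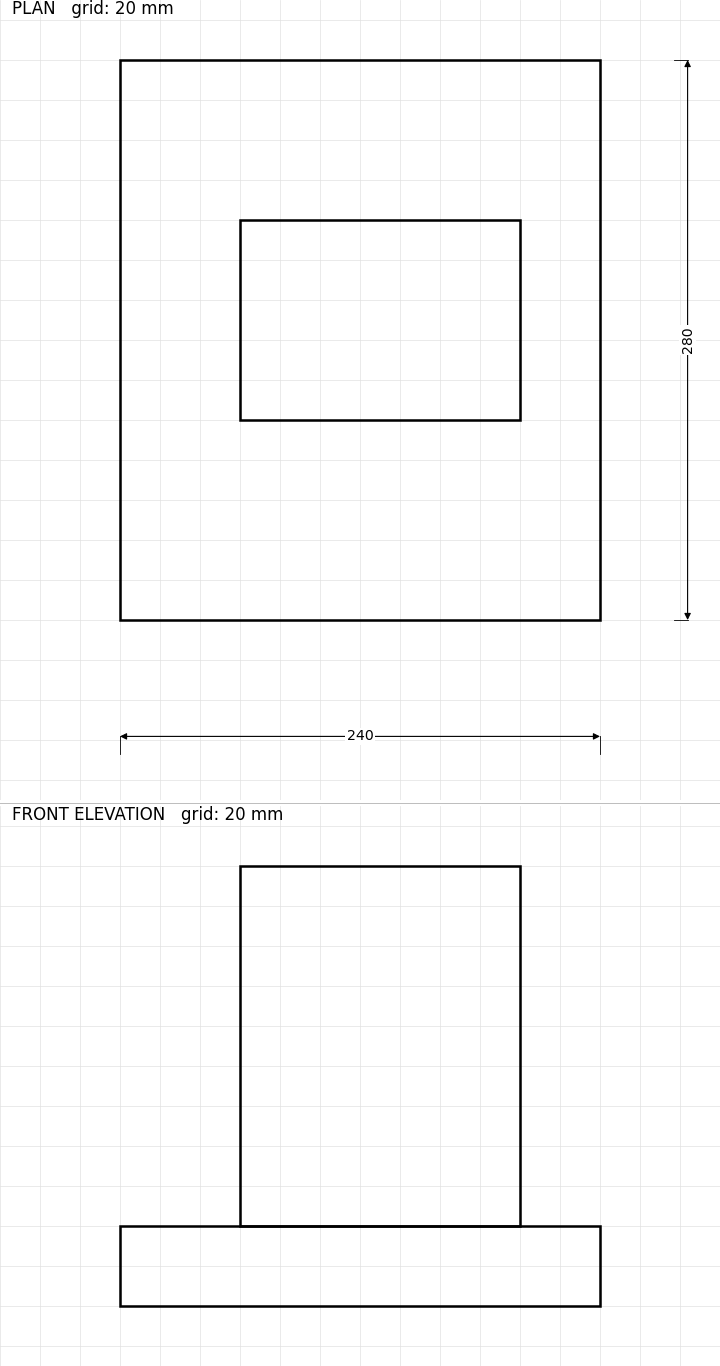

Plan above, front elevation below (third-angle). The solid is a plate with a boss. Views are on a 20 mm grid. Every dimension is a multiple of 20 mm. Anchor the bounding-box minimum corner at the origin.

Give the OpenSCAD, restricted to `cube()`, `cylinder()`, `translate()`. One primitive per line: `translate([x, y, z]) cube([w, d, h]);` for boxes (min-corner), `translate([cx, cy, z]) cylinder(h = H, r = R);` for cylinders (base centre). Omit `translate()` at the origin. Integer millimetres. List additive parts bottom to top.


cube([240, 280, 40]);
translate([60, 100, 40]) cube([140, 100, 180]);


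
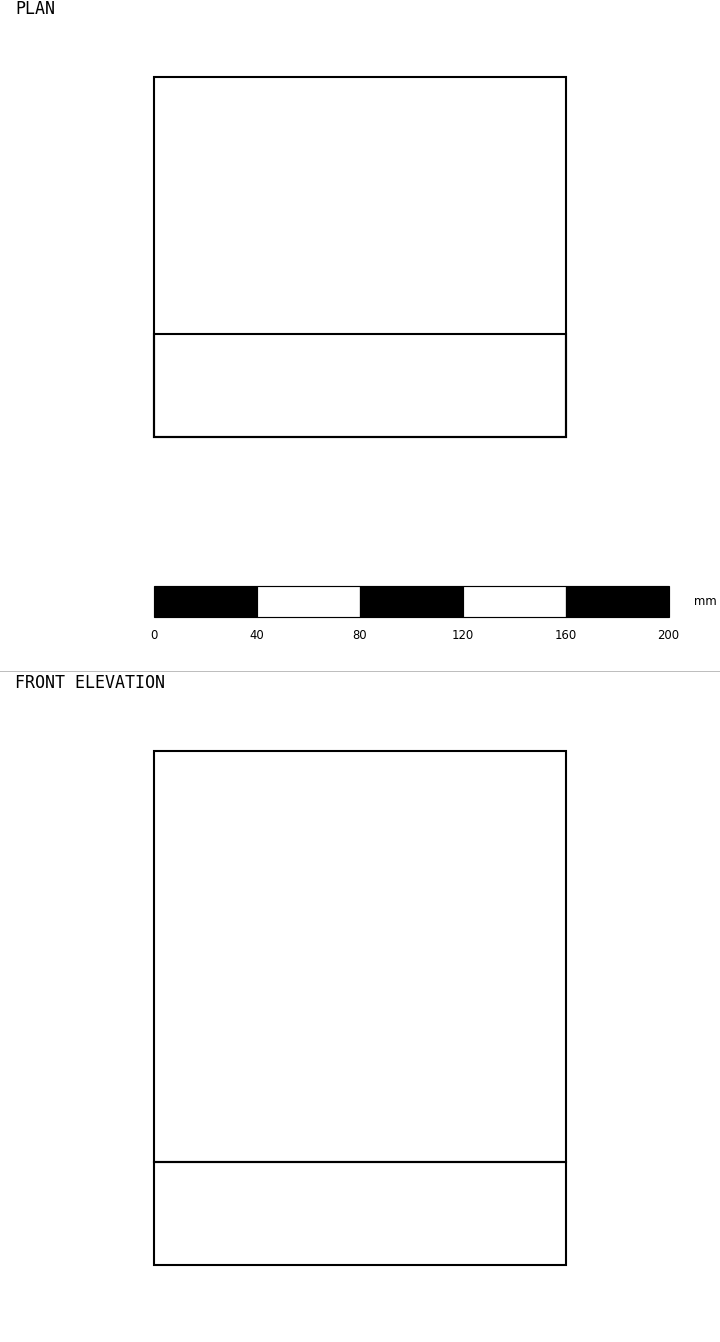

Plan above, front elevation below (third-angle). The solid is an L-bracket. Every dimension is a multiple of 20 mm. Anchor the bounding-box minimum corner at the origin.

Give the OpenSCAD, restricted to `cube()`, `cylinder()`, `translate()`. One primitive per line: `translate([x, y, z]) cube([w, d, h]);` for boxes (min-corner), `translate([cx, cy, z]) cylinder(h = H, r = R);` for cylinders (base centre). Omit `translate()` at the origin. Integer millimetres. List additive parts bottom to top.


cube([160, 140, 40]);
translate([0, 0, 40]) cube([160, 40, 160]);


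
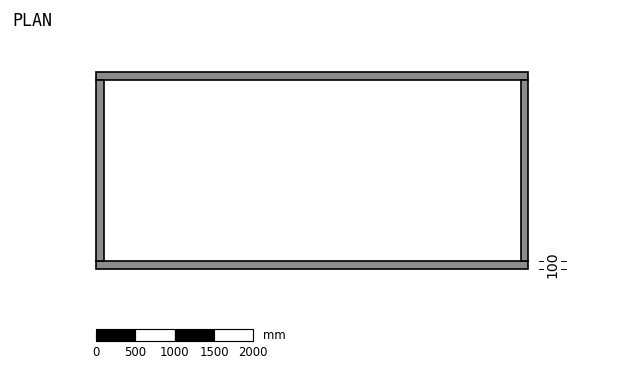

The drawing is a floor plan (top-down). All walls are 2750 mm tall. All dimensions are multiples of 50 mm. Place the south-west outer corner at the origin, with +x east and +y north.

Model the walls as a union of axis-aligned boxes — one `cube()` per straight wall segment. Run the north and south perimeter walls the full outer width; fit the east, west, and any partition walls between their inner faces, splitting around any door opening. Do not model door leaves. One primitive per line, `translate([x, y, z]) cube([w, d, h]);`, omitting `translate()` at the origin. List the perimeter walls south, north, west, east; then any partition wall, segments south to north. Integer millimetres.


cube([5500, 100, 2750]);
translate([0, 2400, 0]) cube([5500, 100, 2750]);
translate([0, 100, 0]) cube([100, 2300, 2750]);
translate([5400, 100, 0]) cube([100, 2300, 2750]);


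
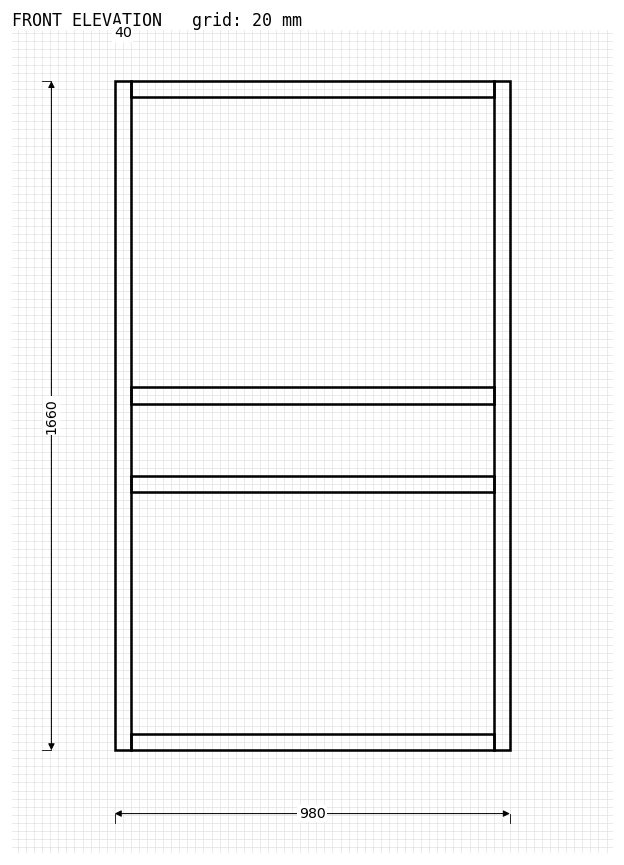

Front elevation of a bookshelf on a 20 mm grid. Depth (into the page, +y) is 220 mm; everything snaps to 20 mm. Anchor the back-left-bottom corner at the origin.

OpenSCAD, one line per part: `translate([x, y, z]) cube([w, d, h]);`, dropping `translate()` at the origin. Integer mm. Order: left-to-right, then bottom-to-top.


cube([40, 220, 1660]);
translate([40, 0, 0]) cube([900, 220, 40]);
translate([40, 0, 640]) cube([900, 220, 40]);
translate([40, 0, 860]) cube([900, 220, 40]);
translate([40, 0, 1620]) cube([900, 220, 40]);
translate([940, 0, 0]) cube([40, 220, 1660]);
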